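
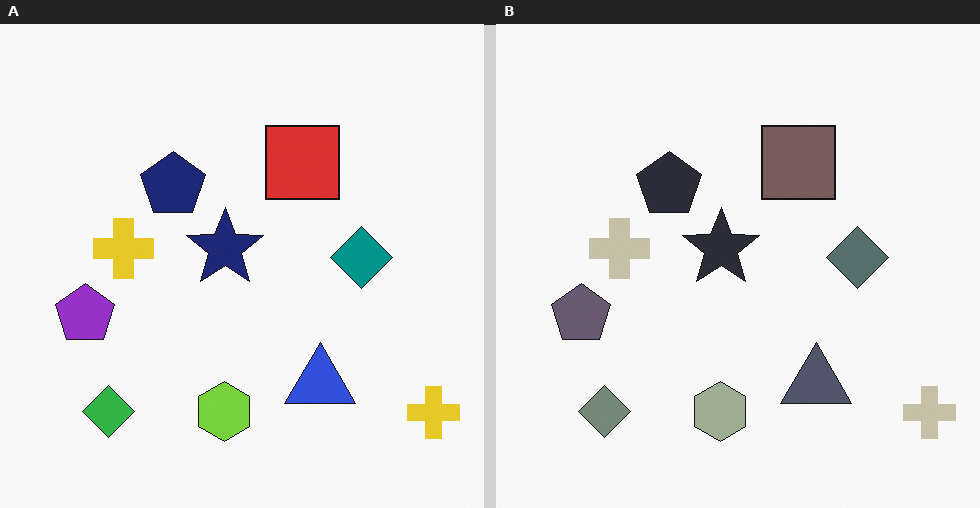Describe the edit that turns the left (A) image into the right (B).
Made much more muted (saturation change).

All colors are more muted and greyish — a global saturation change.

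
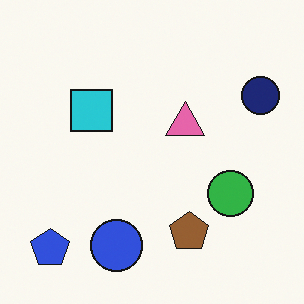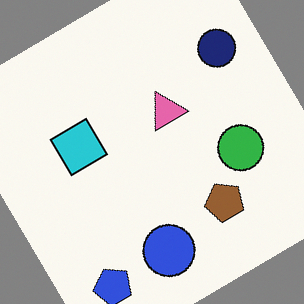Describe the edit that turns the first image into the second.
Rotated counter-clockwise by a large amount — several tens of degrees.

Every shape is tilted by the same angle and the image corners show triangular fill wedges — a whole-image rotation by a non-right angle.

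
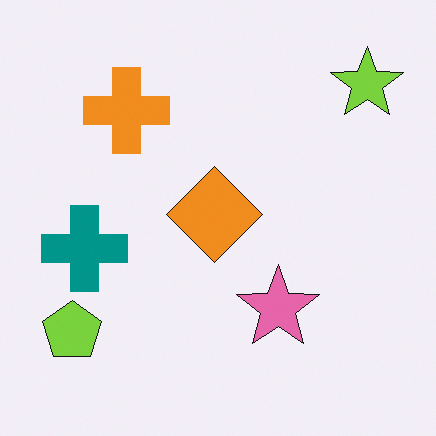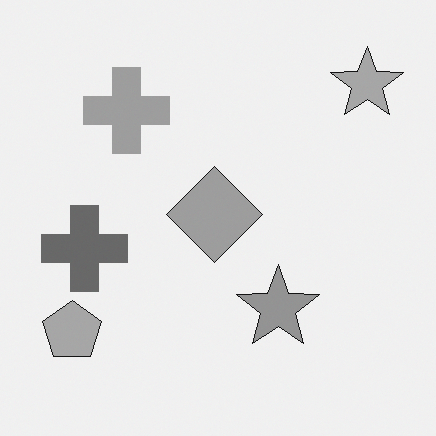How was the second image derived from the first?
The transformation is: converted to grayscale.

All color is removed — every shape is now a shade of grey.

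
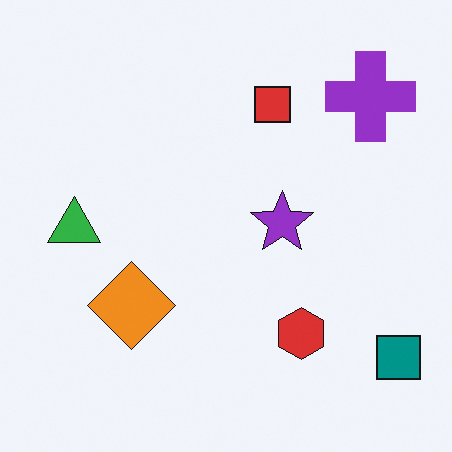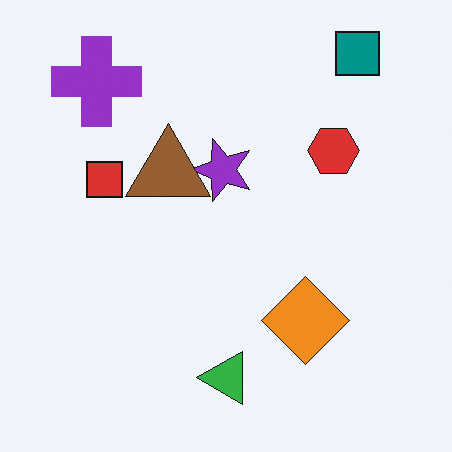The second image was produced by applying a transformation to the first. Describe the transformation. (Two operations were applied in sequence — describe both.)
The image was rotated 90° counter-clockwise, then overlaid with an additional brown triangle.

The teal square sits in the bottom-right of the first image and the top-right of the second — consistent with a whole-image 90° counter-clockwise rotation. A brown triangle appears in the second image that is absent from the first.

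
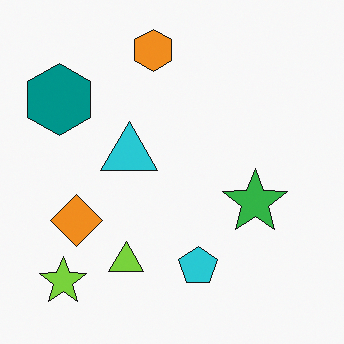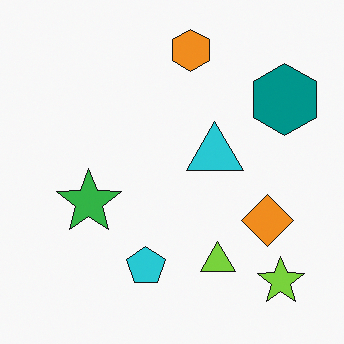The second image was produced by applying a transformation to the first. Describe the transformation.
The transformation is: flipped horizontally (left ↔ right).

The teal hexagon is in the top-left of the first image and the top-right of the second — shapes on opposite sides of the vertical midline have swapped in a mirror flip.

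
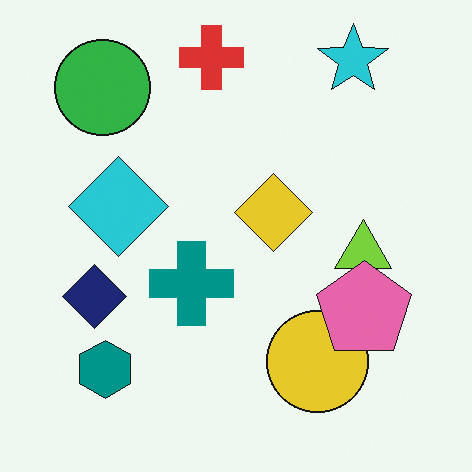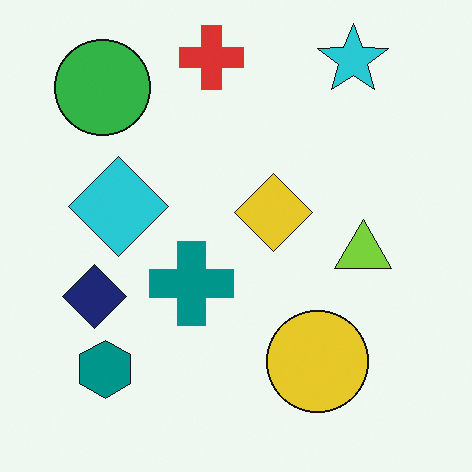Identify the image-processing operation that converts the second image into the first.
The image was overlaid with an additional pink pentagon.

A pink pentagon appears in the first image that is absent from the second.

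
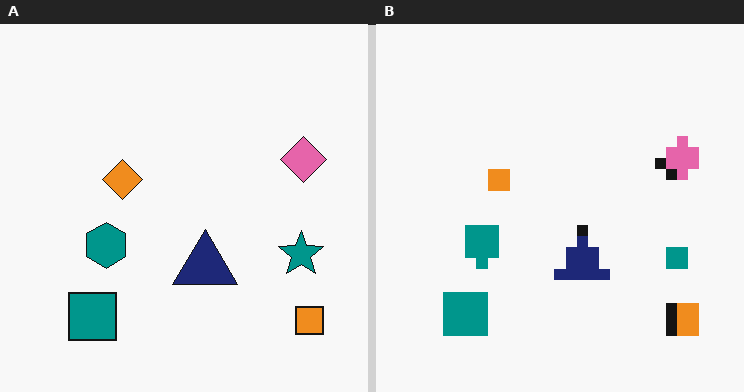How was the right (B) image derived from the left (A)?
This is the original image heavily pixelated into large blocks.

Shapes are reduced to large square blocks; fine edges and outlines are lost — a downscale-then-upscale (mosaic) effect.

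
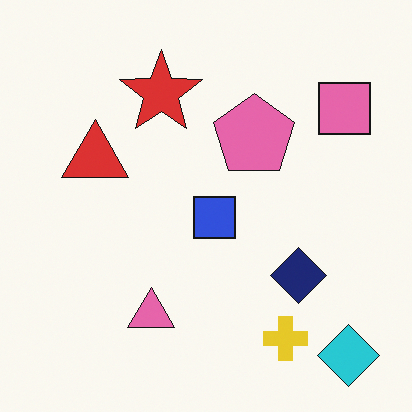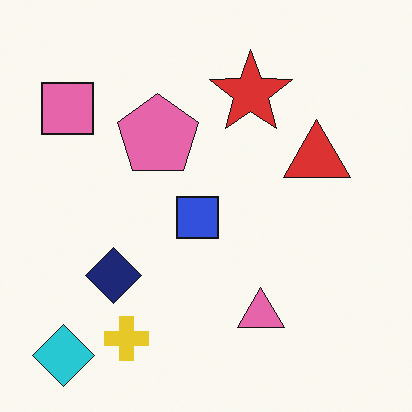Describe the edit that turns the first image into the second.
The image was flipped horizontally (left ↔ right).

The cyan diamond is in the bottom-right of the first image and the bottom-left of the second — shapes on opposite sides of the vertical midline have swapped in a mirror flip.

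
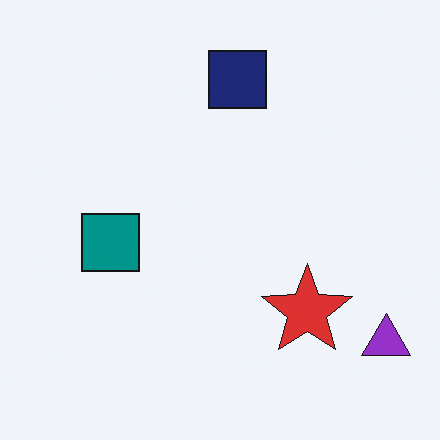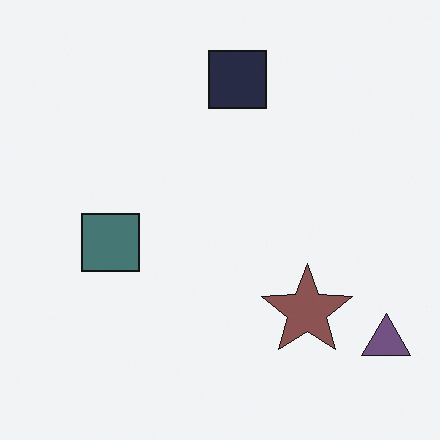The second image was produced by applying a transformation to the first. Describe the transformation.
It was made much more muted (saturation change).

All colors are more muted and greyish — a global saturation change.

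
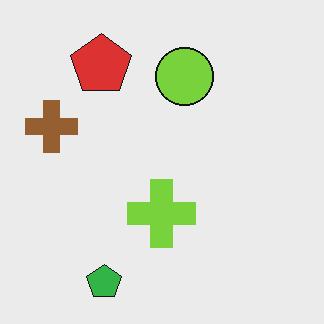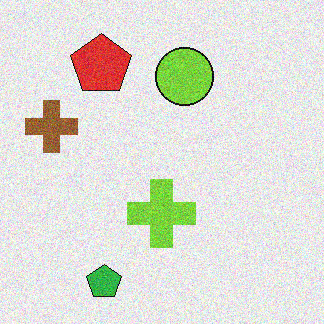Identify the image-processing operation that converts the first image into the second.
The transformation is: degraded with moderate additive noise.

Random speckle covers the whole image, including the flat background.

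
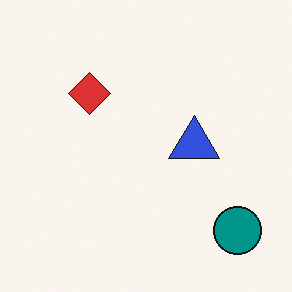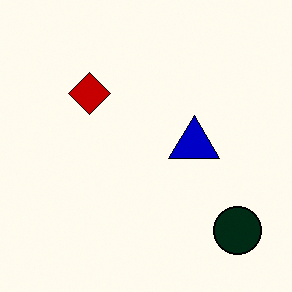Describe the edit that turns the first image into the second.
Given much higher contrast.

Tones are pushed away from mid-grey across the whole image — a global contrast change.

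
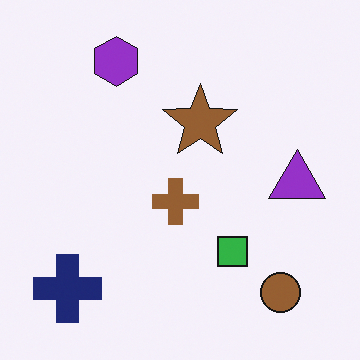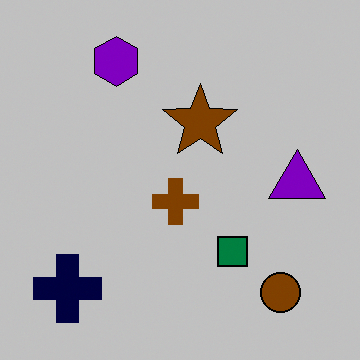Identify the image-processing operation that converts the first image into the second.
The transformation is: aggressively posterized.

Each flat color has snapped to a coarser quantized level — most visibly, the near-white background has dropped to a flat grey.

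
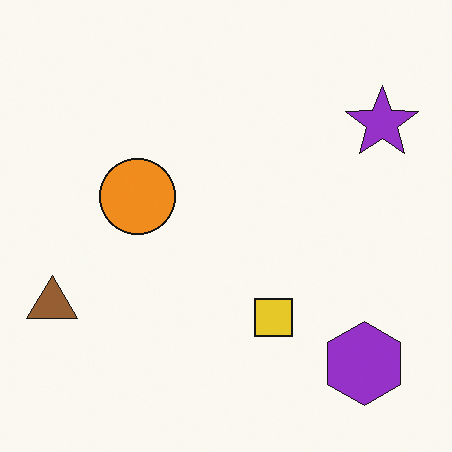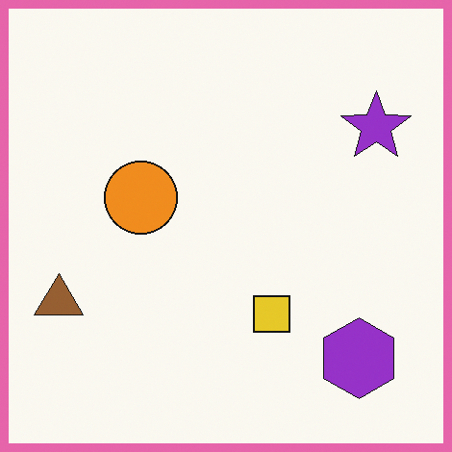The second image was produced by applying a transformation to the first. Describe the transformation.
The image was framed with a pink border.

A solid pink frame runs around the edge of the second image, with the content slightly shrunk inside it.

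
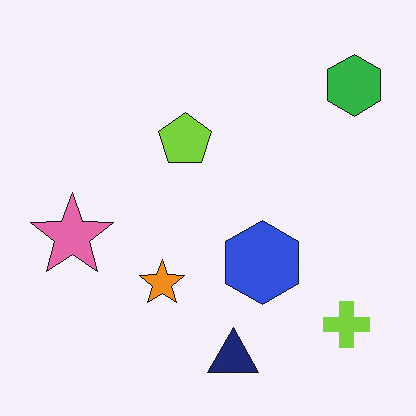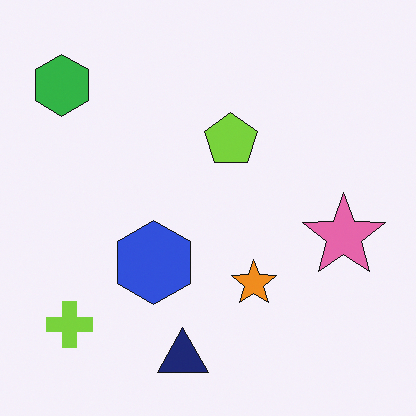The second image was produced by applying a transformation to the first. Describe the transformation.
It was flipped horizontally (left ↔ right).

The green hexagon is in the top-right of the first image and the top-left of the second — shapes on opposite sides of the vertical midline have swapped in a mirror flip.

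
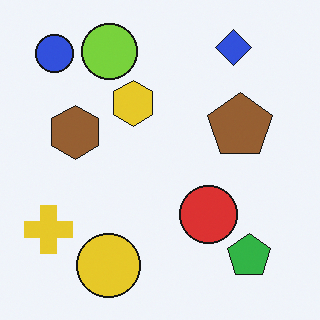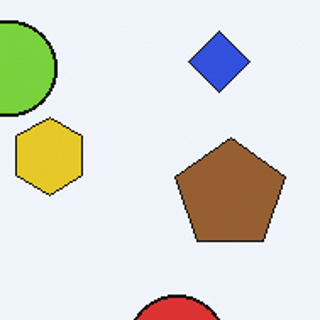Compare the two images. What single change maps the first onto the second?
This is the original image cropped to a noticeably smaller region and rescaled.

The visible shapes are larger and the field of view is narrower; shapes near the original edges may be partly or wholly outside the frame — a crop-and-rescale.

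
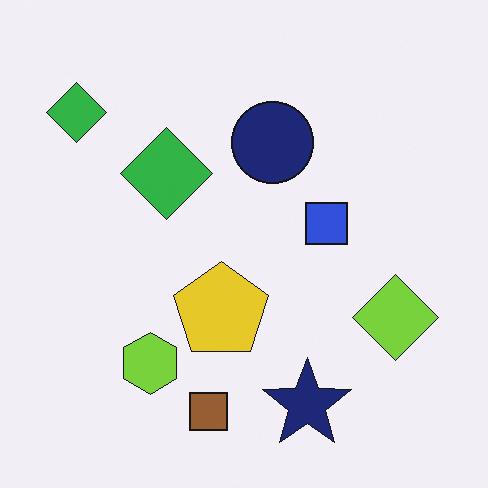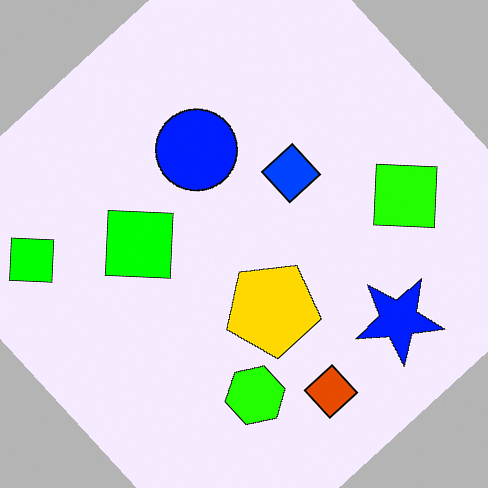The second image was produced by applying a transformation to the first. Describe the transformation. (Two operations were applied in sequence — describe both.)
The transformation is: heavily oversaturated, then rotated counter-clockwise by a large amount — several tens of degrees.

All colors are more vivid — a global saturation change. Every shape is tilted by the same angle and the image corners show triangular fill wedges — a whole-image rotation by a non-right angle.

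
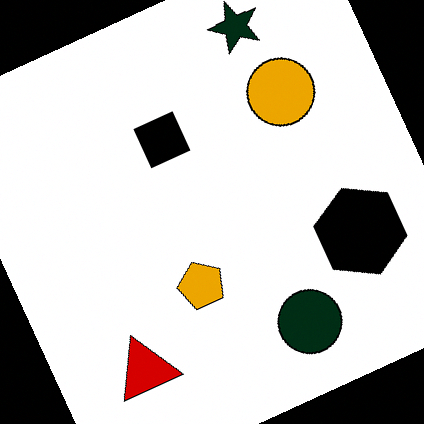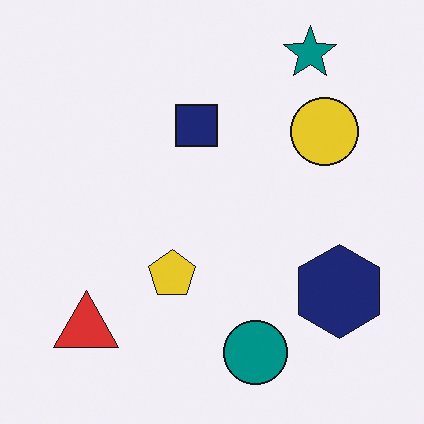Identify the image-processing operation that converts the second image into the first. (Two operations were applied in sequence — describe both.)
It was boosted in contrast, then rotated counter-clockwise by a clearly visible amount.

Tones are pushed away from mid-grey across the whole image — a global contrast change. Every shape is tilted by the same angle and the image corners show triangular fill wedges — a whole-image rotation by a non-right angle.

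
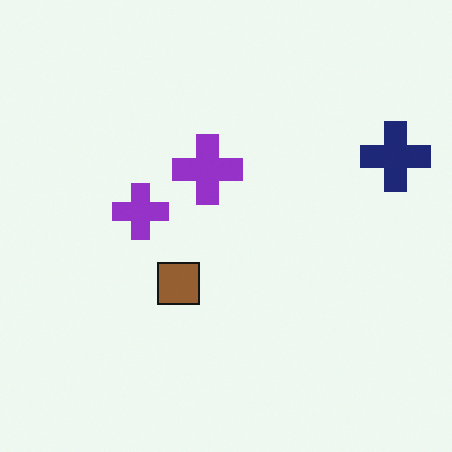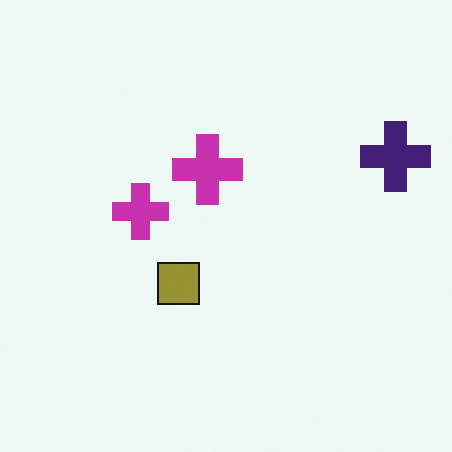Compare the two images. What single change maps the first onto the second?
The transformation is: hue-shifted slightly.

Every shape's color has rotated by the same amount around the hue wheel — a uniform hue shift.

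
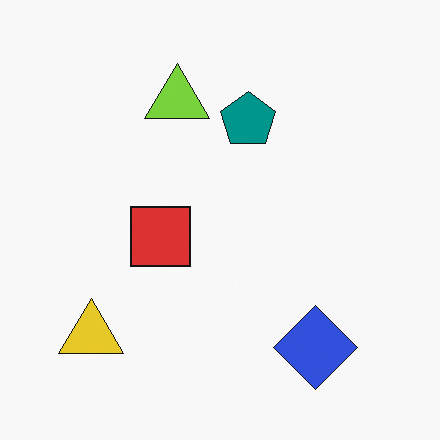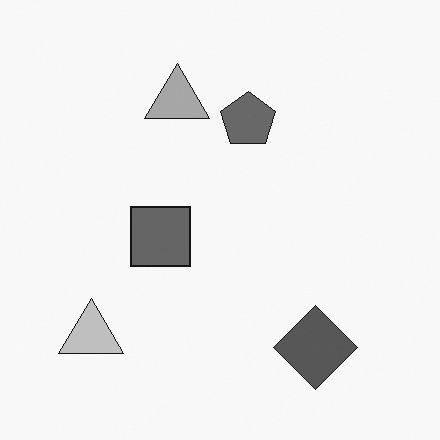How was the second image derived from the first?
This is the original image converted to grayscale.

All color is removed — every shape is now a shade of grey.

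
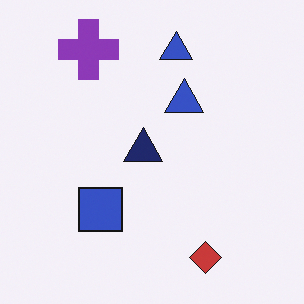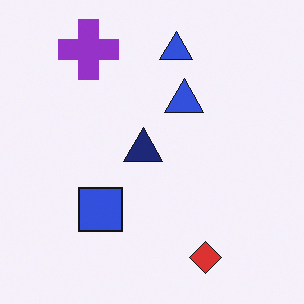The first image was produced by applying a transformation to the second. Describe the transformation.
This is the original image slightly desaturated.

All colors are more muted and greyish — a global saturation change.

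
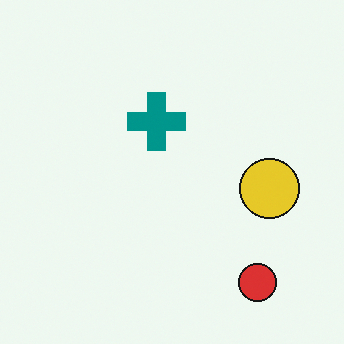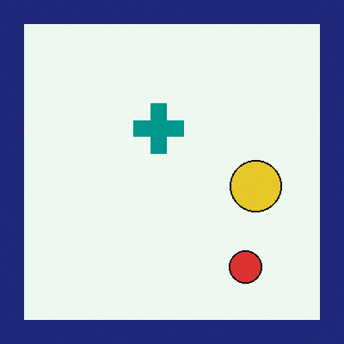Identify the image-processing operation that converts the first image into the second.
The transformation is: framed with a navy border.

A solid navy frame runs around the edge of the second image, with the content slightly shrunk inside it.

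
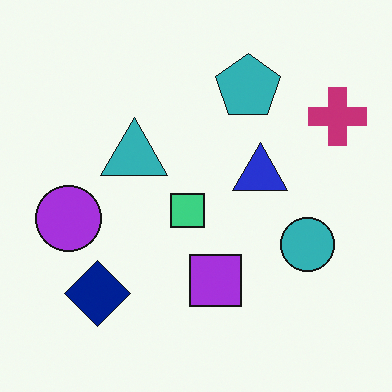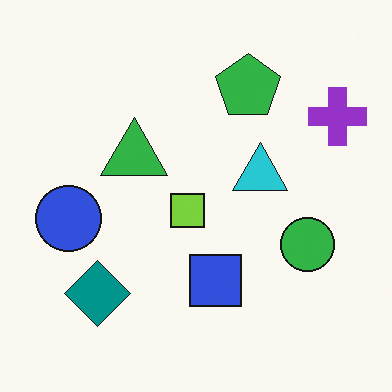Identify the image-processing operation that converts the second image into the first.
It was hue-shifted slightly.

Every shape's color has rotated by the same amount around the hue wheel — a uniform hue shift.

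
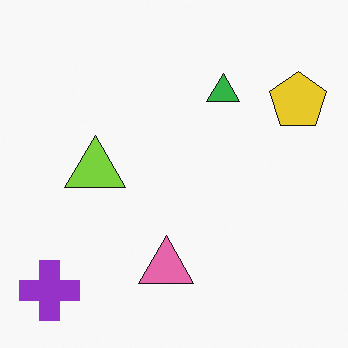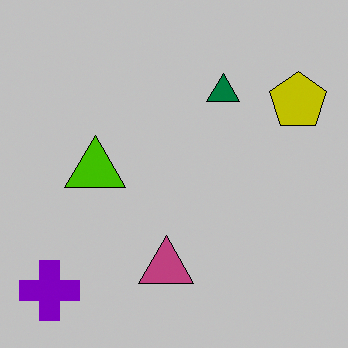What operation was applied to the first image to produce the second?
It was aggressively posterized.

Each flat color has snapped to a coarser quantized level — most visibly, the near-white background has dropped to a flat grey.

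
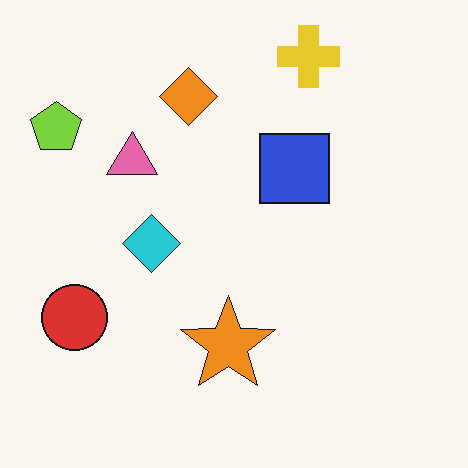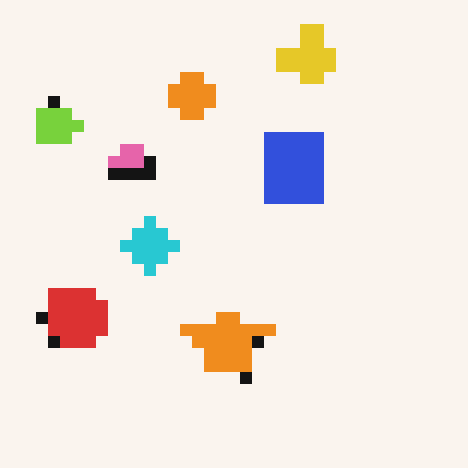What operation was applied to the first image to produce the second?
The image was coarsely pixelated.

Shapes are reduced to large square blocks; fine edges and outlines are lost — a downscale-then-upscale (mosaic) effect.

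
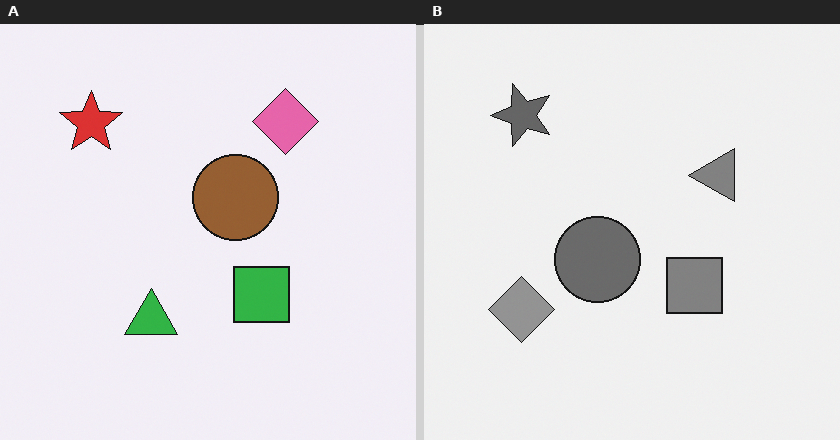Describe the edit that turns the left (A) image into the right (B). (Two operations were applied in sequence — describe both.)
The transformation is: transposed (reflected across the top-left ↔ bottom-right diagonal), then converted to grayscale.

Shapes have swapped their row and column positions — what was in the top-right is now in the bottom-left — a diagonal reflection. All color is removed — every shape is now a shade of grey.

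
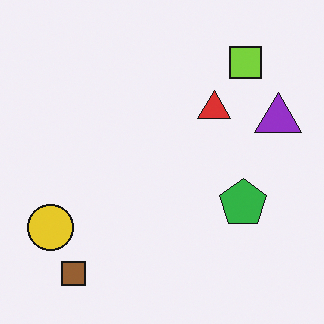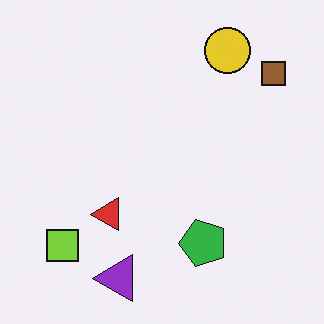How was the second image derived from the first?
This is the original image transposed (reflected across the top-left ↔ bottom-right diagonal).

Shapes have swapped their row and column positions — what was in the top-right is now in the bottom-left — a diagonal reflection.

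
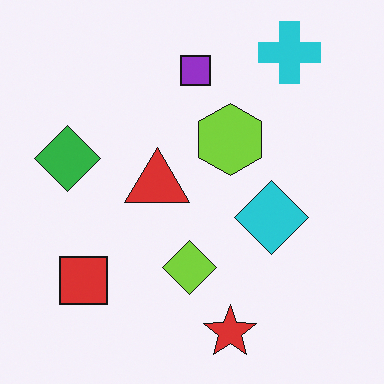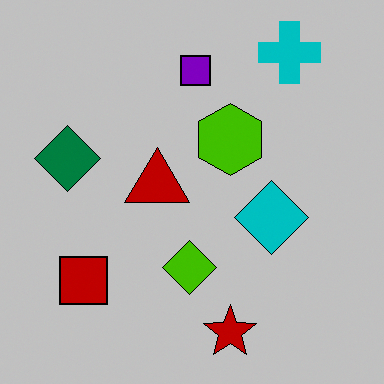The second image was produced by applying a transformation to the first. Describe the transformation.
The second image is the first heavily posterized to just a handful of flat colors.

Each flat color has snapped to a coarser quantized level — most visibly, the near-white background has dropped to a flat grey.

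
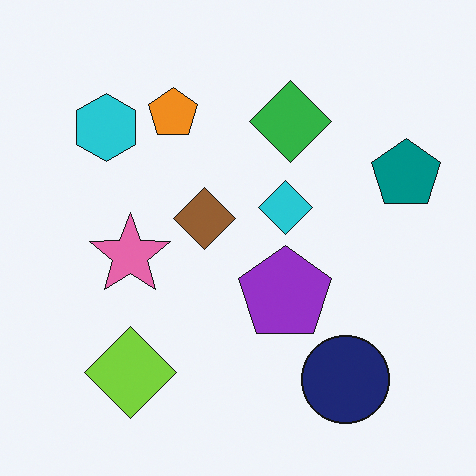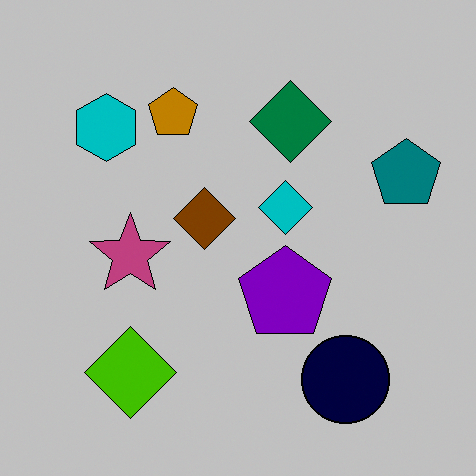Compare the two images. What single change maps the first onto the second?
It was heavily posterized to just a handful of flat colors.

Each flat color has snapped to a coarser quantized level — most visibly, the near-white background has dropped to a flat grey.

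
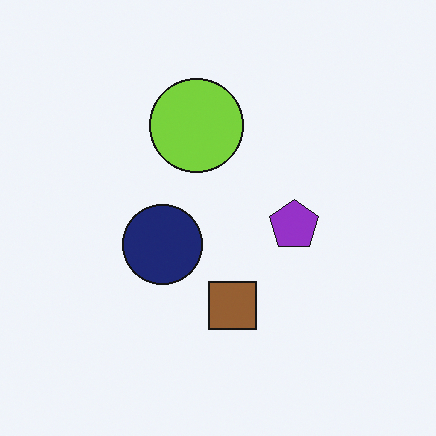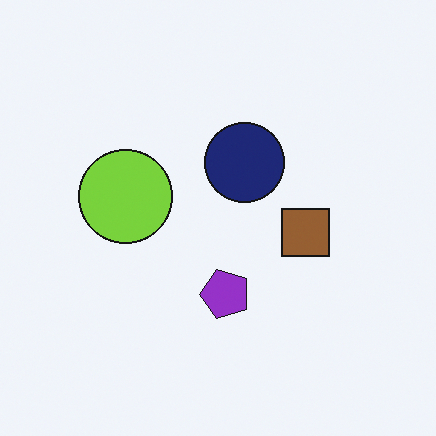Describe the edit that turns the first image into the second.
It was transposed (reflected across the top-left ↔ bottom-right diagonal).

Shapes have swapped their row and column positions — what was in the top-right is now in the bottom-left — a diagonal reflection.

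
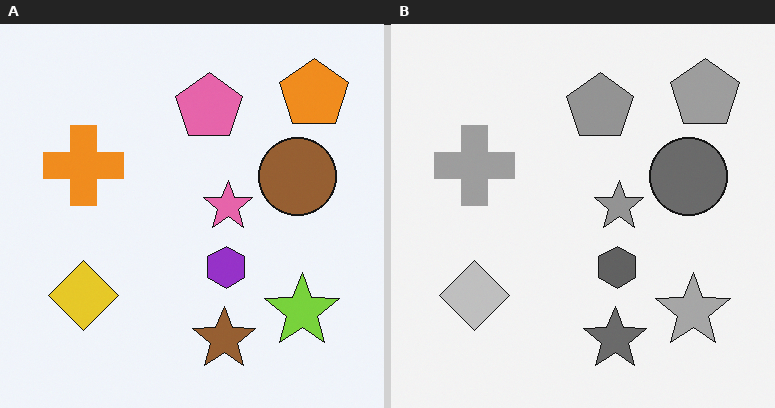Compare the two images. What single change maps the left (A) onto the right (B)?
This is the original image converted to grayscale.

All color is removed — every shape is now a shade of grey.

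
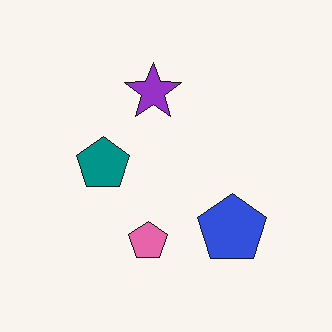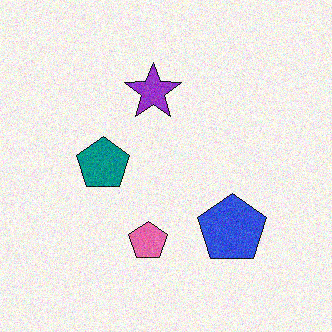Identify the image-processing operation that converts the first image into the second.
The transformation is: degraded with visible gaussian noise.

Random speckle covers the whole image, including the flat background.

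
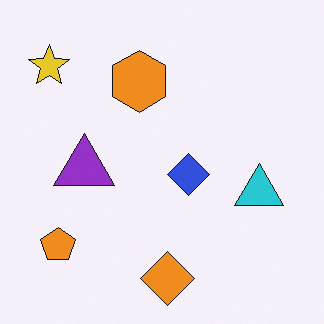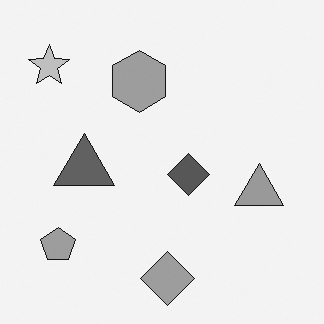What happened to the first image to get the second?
This is the original image converted to grayscale.

All color is removed — every shape is now a shade of grey.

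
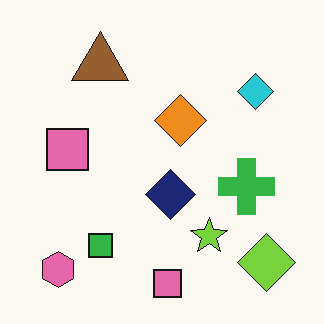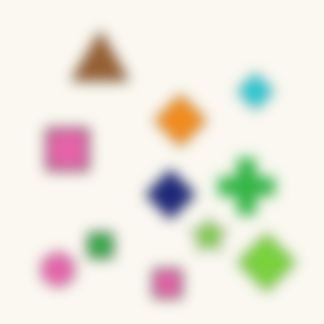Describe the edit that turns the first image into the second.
It was strongly gaussian-blurred.

Shape edges and outlines are uniformly softened across the whole image.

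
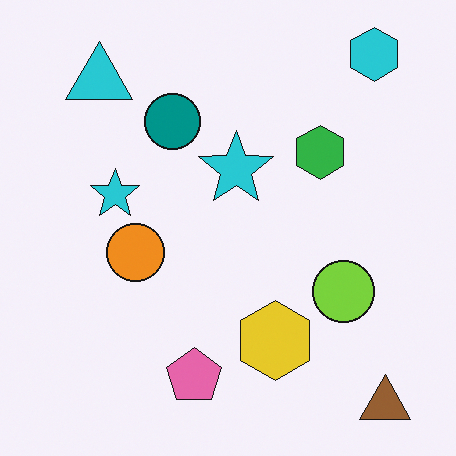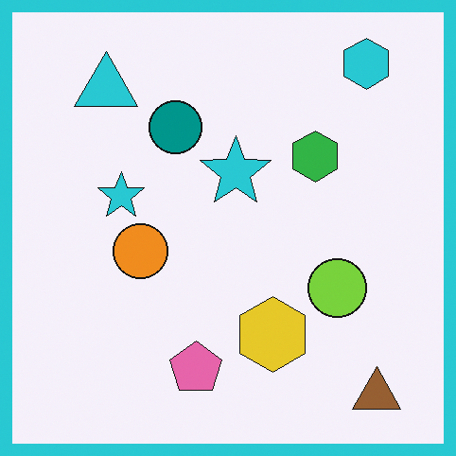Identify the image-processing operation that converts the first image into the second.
This is the original image framed with a cyan border.

A solid cyan frame runs around the edge of the second image, with the content slightly shrunk inside it.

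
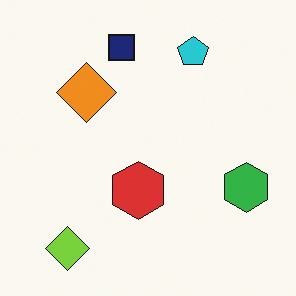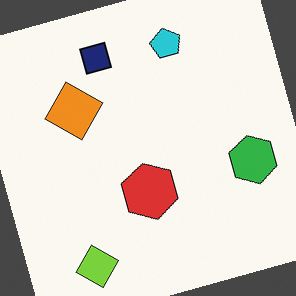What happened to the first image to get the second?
It was rotated counter-clockwise by a clearly visible amount.

Every shape is tilted by the same angle and the image corners show triangular fill wedges — a whole-image rotation by a non-right angle.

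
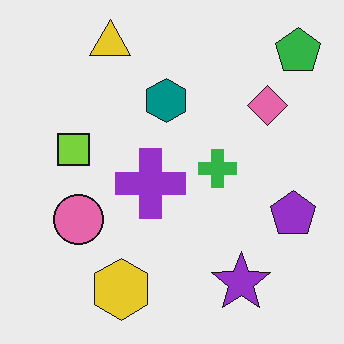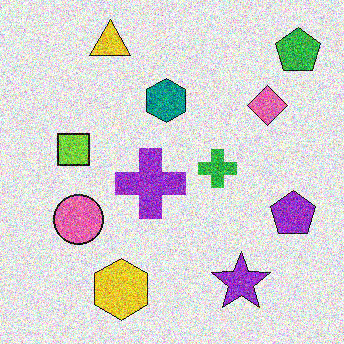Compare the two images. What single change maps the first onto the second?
It was degraded with heavy additive noise.

Random speckle covers the whole image, including the flat background.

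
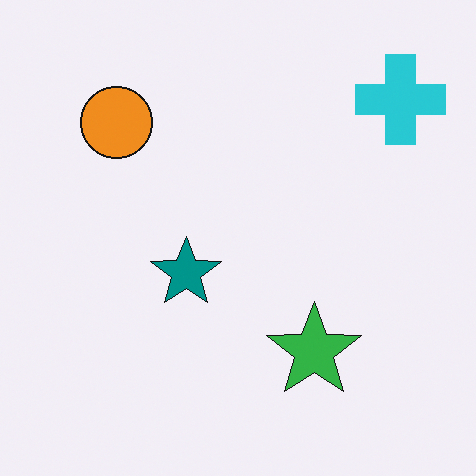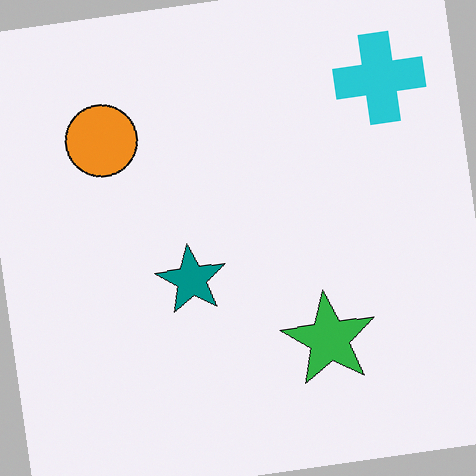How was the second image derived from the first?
The image was rotated counter-clockwise by a slight angle.

Every shape is tilted by the same angle and the image corners show triangular fill wedges — a whole-image rotation by a non-right angle.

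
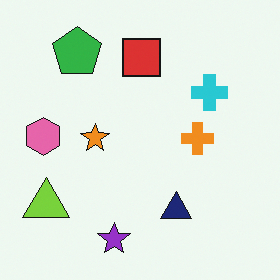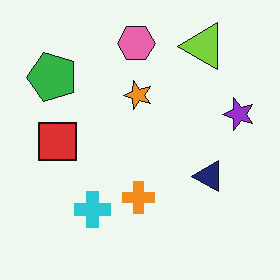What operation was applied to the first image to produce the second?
The second image is the first transposed (reflected across the top-left ↔ bottom-right diagonal).

Shapes have swapped their row and column positions — what was in the top-right is now in the bottom-left — a diagonal reflection.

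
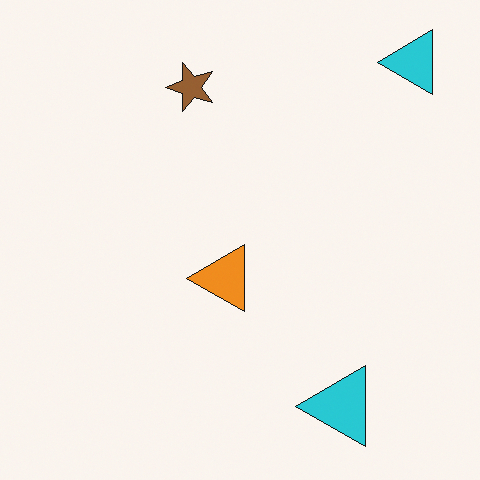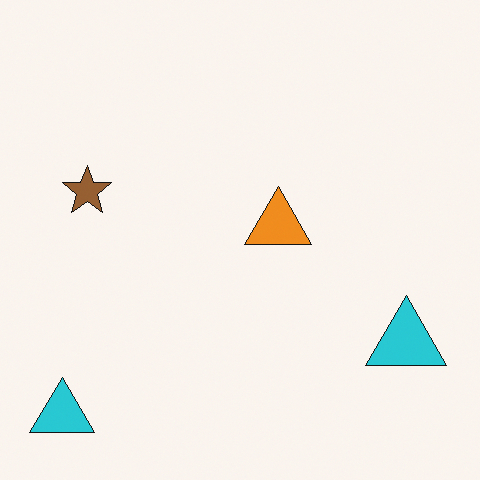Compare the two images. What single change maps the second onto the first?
The first image is the second transposed (reflected across the top-left ↔ bottom-right diagonal).

Shapes have swapped their row and column positions — what was in the top-right is now in the bottom-left — a diagonal reflection.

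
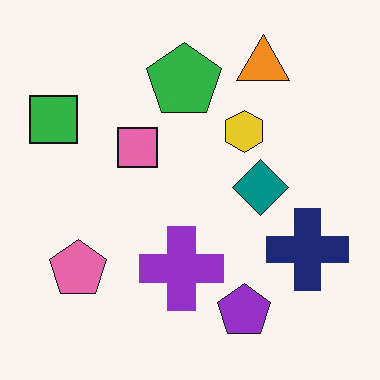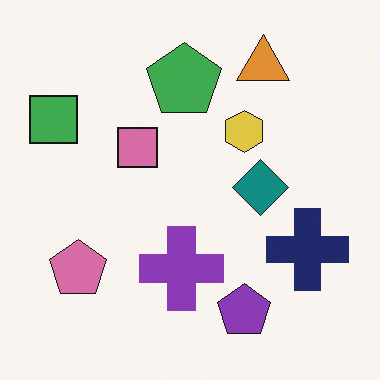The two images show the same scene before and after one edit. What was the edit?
The transformation is: slightly desaturated.

All colors are more muted and greyish — a global saturation change.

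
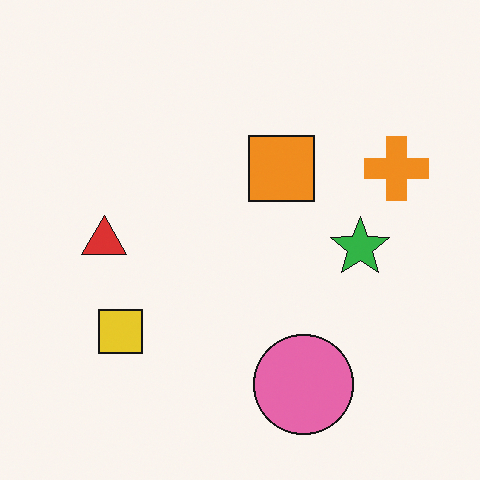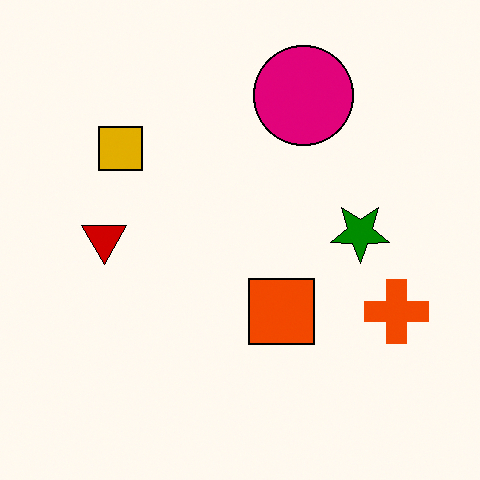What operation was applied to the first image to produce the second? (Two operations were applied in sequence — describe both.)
It was flipped vertically (top ↔ bottom), then given much higher contrast.

The pink circle is in the bottom of the first image and the top of the second — shapes on opposite sides of the horizontal midline have swapped in a mirror flip. Tones are pushed away from mid-grey across the whole image — a global contrast change.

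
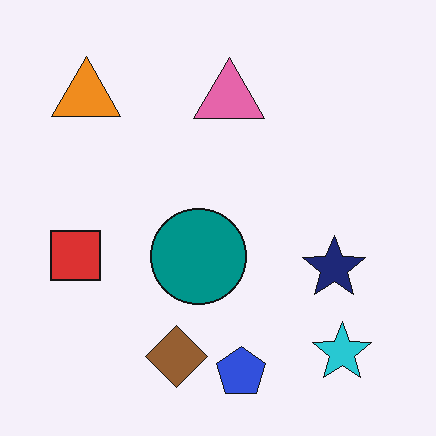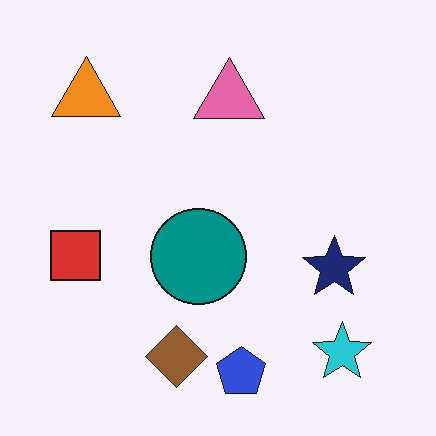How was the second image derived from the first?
JPEG-compressed with visible artifacts.

Blocky 8×8 compression artifacts appear around shape edges and the flat background shows ringing — characteristic JPEG degradation.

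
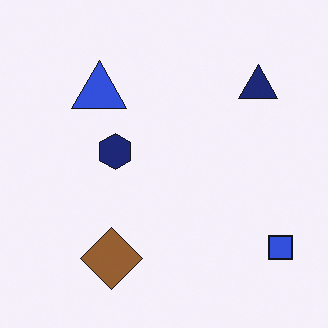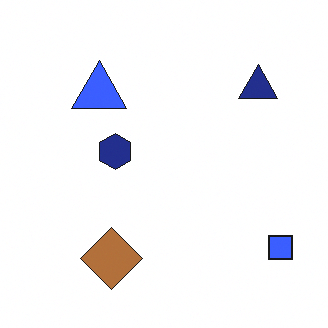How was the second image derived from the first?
The image was brightened a little.

Every pixel — background and shapes alike — is uniformly brightened.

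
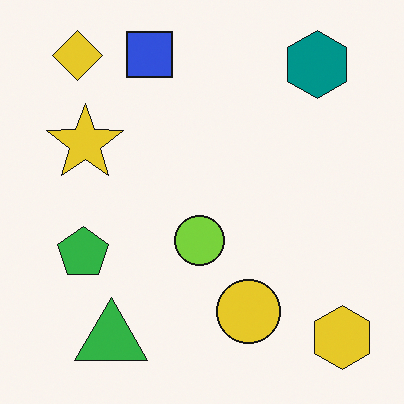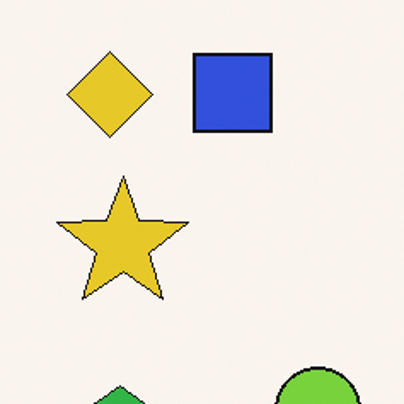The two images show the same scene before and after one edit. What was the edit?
The image was cropped tightly and scaled back up.

The visible shapes are larger and the field of view is narrower; shapes near the original edges may be partly or wholly outside the frame — a crop-and-rescale.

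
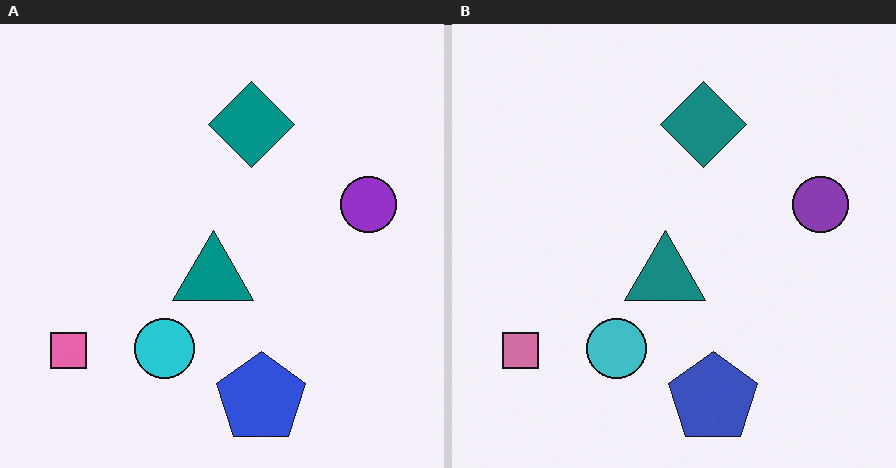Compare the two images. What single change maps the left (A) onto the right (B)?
This is the original image slightly desaturated.

All colors are more muted and greyish — a global saturation change.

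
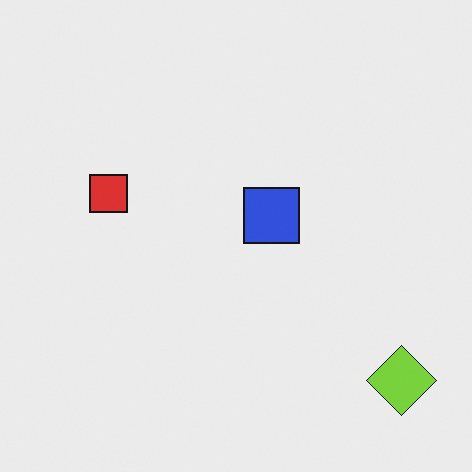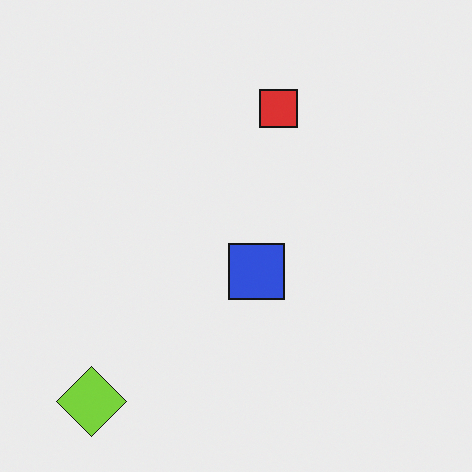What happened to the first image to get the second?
The second image is the first rotated 90° clockwise.

The lime diamond sits in the bottom-right of the first image and the bottom-left of the second — consistent with a whole-image 90° clockwise rotation.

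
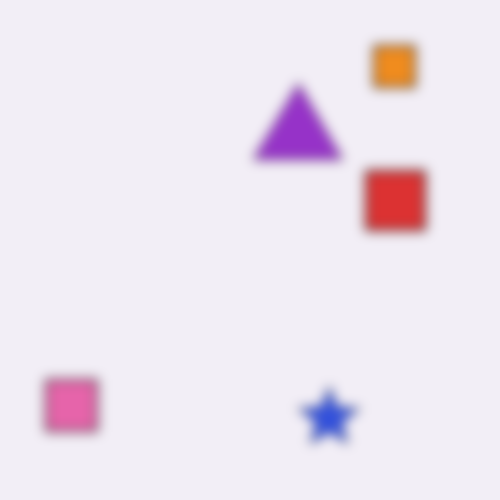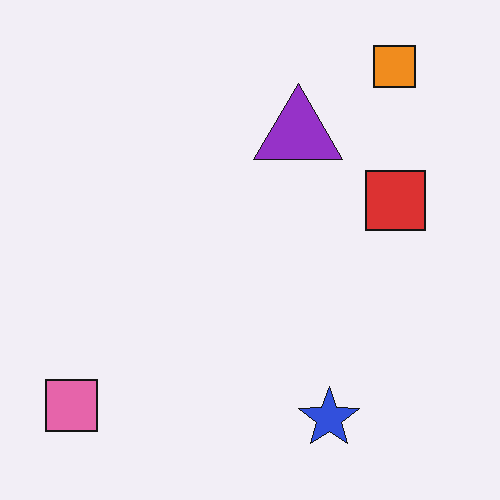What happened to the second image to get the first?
It was heavily blurred.

Shape edges and outlines are uniformly softened across the whole image.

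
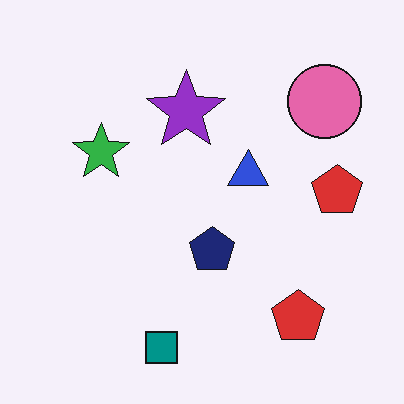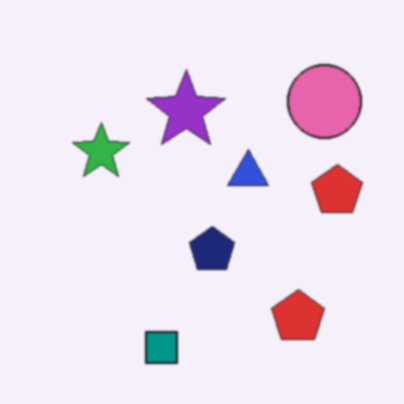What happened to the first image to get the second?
This is the original image given a subtle gaussian blur.

Shape edges and outlines are uniformly softened across the whole image.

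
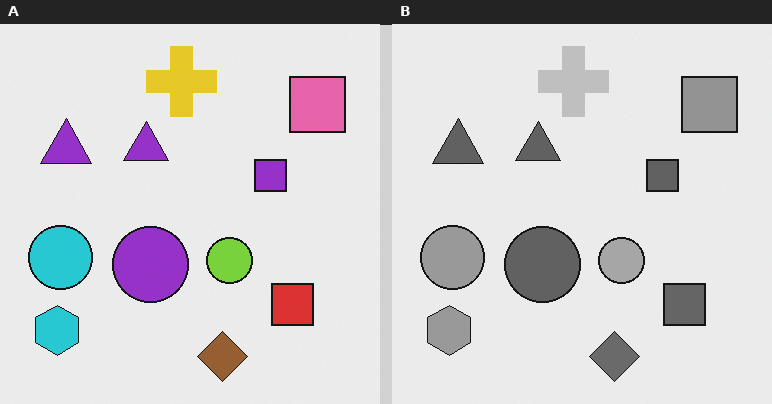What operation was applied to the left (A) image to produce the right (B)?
Converted to grayscale.

All color is removed — every shape is now a shade of grey.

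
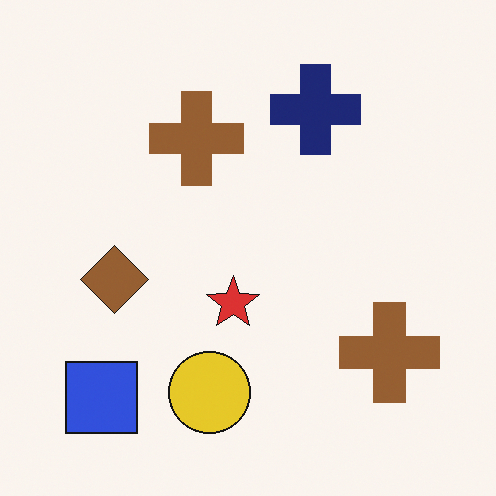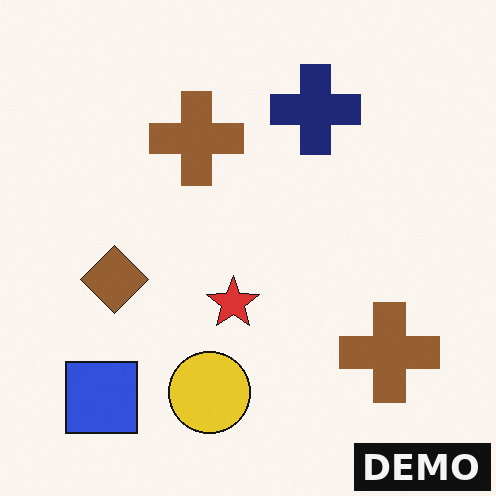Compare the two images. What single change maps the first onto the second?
The second image is the first watermarked with the text "DEMO" in the lower-right corner.

A dark label reading "DEMO" appears in the lower-right corner.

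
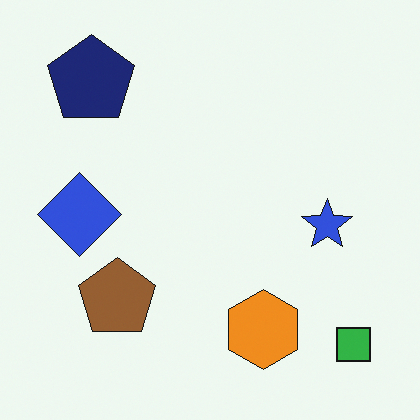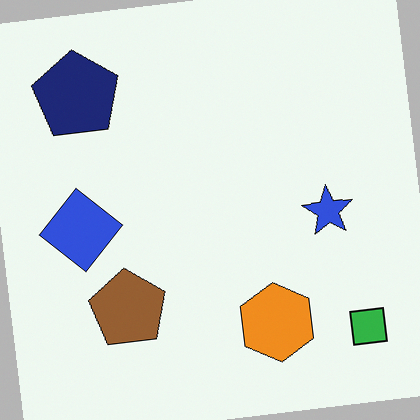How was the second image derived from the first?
This is the original image rotated counter-clockwise by a few degrees.

Every shape is tilted by the same angle and the image corners show triangular fill wedges — a whole-image rotation by a non-right angle.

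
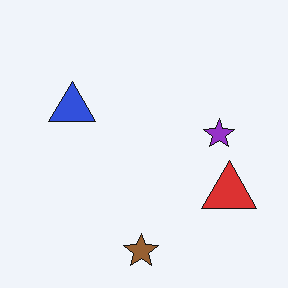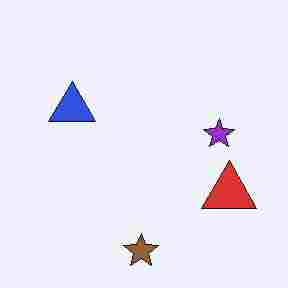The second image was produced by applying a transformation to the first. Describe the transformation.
The transformation is: heavily JPEG-compressed with obvious blocking artifacts.

Blocky 8×8 compression artifacts appear around shape edges and the flat background shows ringing — characteristic JPEG degradation.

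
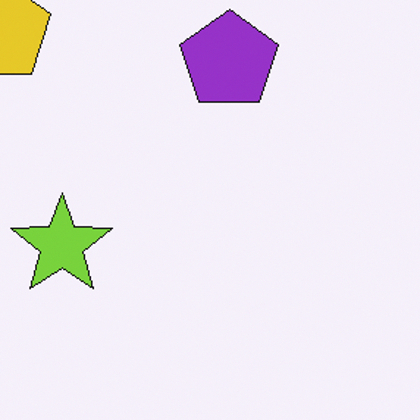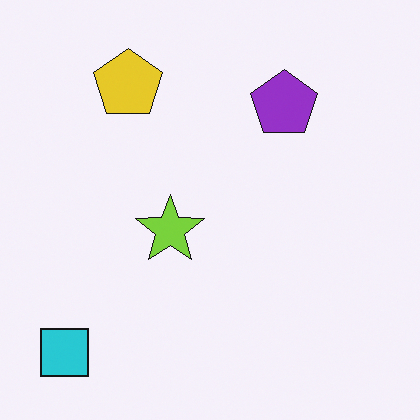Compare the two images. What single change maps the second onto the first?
The transformation is: cropped to a modestly smaller region and rescaled.

The visible shapes are larger and the field of view is narrower; shapes near the original edges may be partly or wholly outside the frame — a crop-and-rescale.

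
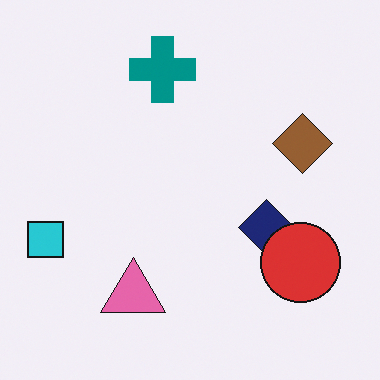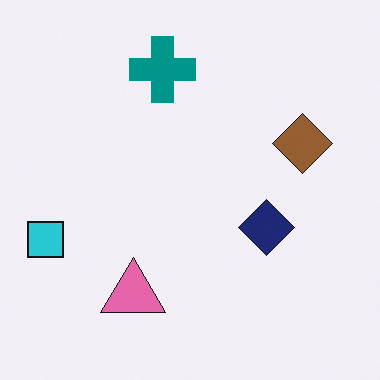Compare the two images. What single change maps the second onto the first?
The first image is the second overlaid with an additional red circle.

A red circle appears in the first image that is absent from the second.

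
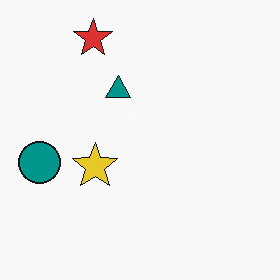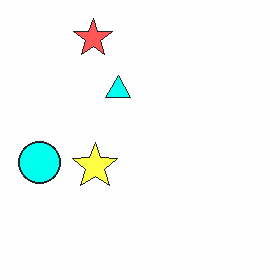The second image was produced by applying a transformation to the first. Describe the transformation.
This is the original image substantially brightened.

Every pixel — background and shapes alike — is uniformly brightened.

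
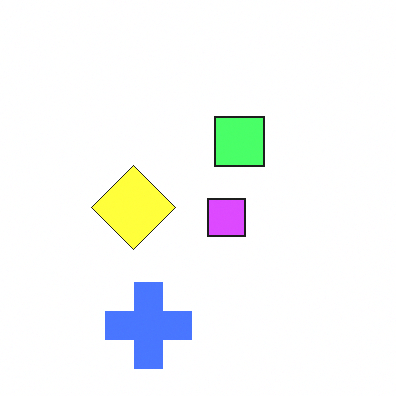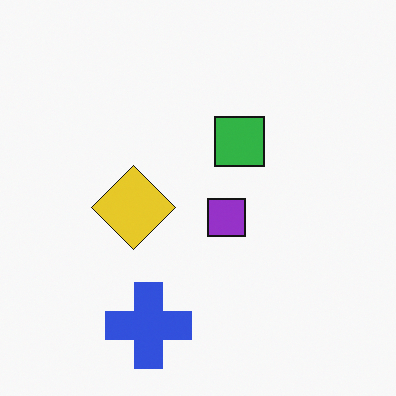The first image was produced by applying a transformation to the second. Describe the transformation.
The first image is the second noticeably brightened.

Every pixel — background and shapes alike — is uniformly brightened.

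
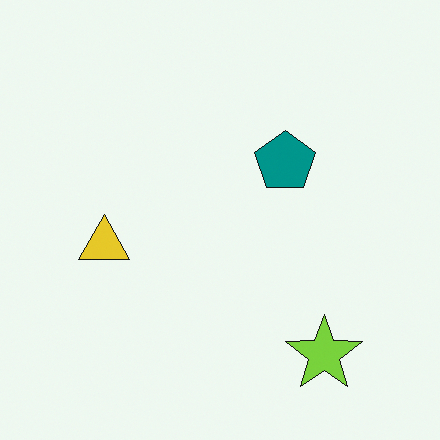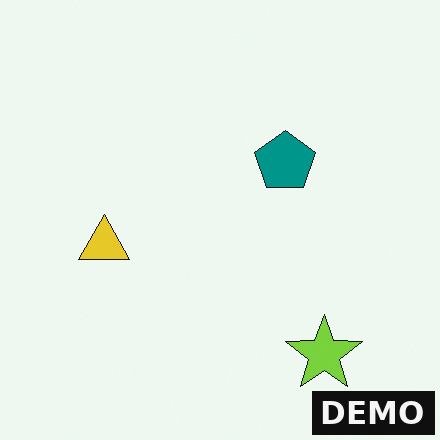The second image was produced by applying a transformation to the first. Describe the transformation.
The image was watermarked with the text "DEMO" in the lower-right corner.

A dark label reading "DEMO" appears in the lower-right corner.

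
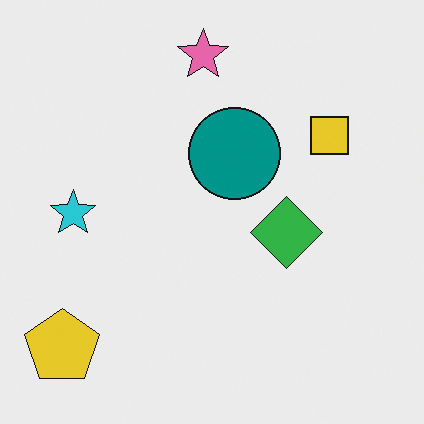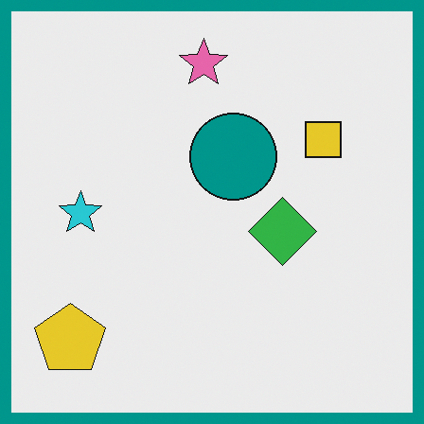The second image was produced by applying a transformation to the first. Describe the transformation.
The second image is the first framed with a teal border.

A solid teal frame runs around the edge of the second image, with the content slightly shrunk inside it.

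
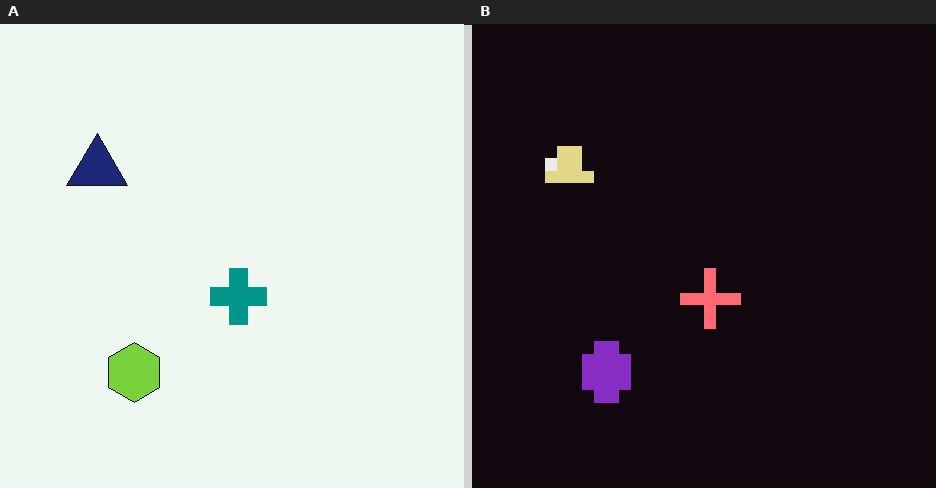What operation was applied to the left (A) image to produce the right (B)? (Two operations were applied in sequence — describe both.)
It was color-inverted (negative), then coarsely pixelated.

The light background has become dark and every shape's color is its complement — a photographic negative. Shapes are reduced to large square blocks; fine edges and outlines are lost — a downscale-then-upscale (mosaic) effect.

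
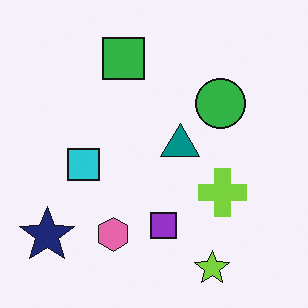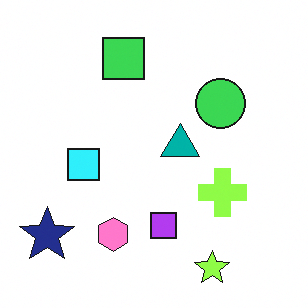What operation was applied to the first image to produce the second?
It was brightened a little.

Every pixel — background and shapes alike — is uniformly brightened.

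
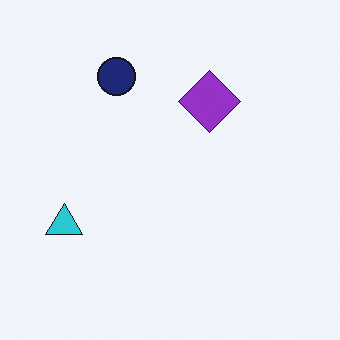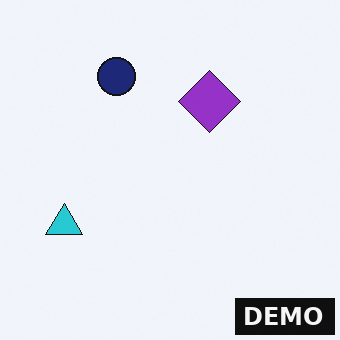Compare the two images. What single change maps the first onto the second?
The transformation is: watermarked with the text "DEMO" in the lower-right corner.

A dark label reading "DEMO" appears in the lower-right corner.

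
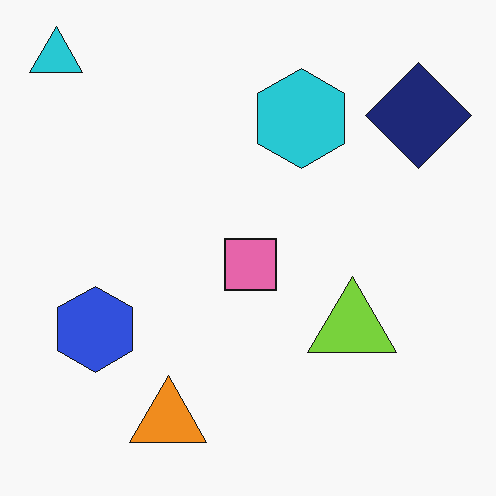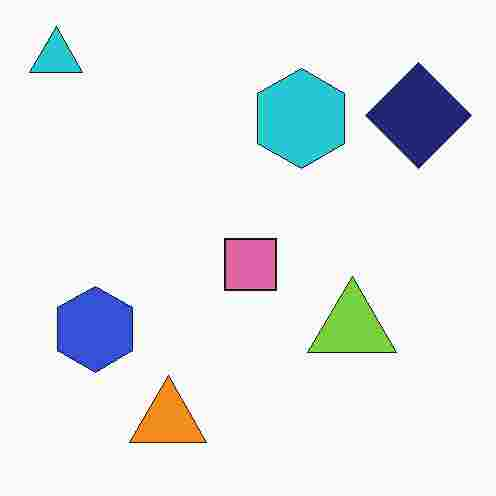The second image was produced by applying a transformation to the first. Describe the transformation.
This is the original image heavily JPEG-compressed with obvious blocking artifacts.

Blocky 8×8 compression artifacts appear around shape edges and the flat background shows ringing — characteristic JPEG degradation.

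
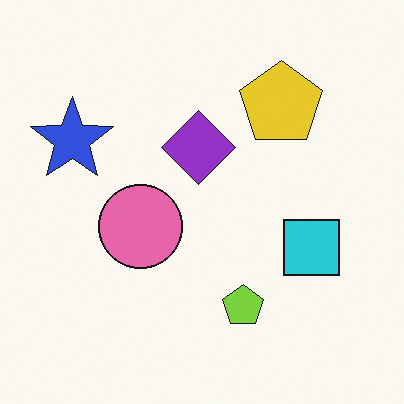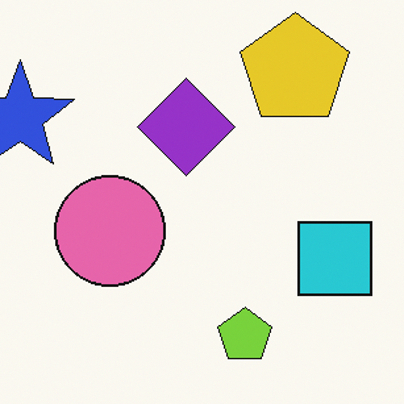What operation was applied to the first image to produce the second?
It was cropped slightly and scaled back up.

The visible shapes are larger and the field of view is narrower; shapes near the original edges may be partly or wholly outside the frame — a crop-and-rescale.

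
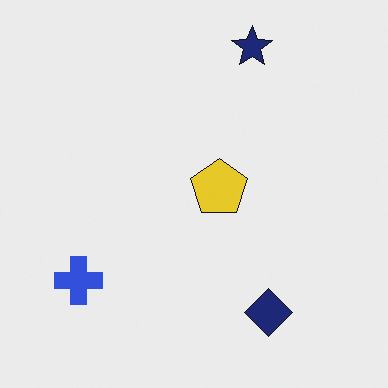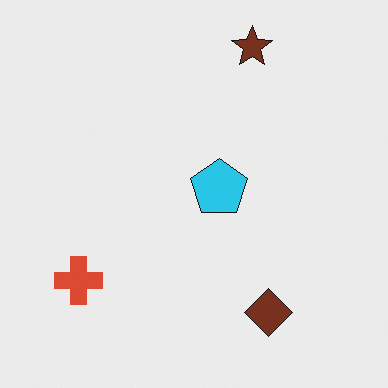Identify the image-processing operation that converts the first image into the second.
Hue-shifted noticeably.

Every shape's color has rotated by the same amount around the hue wheel — a uniform hue shift.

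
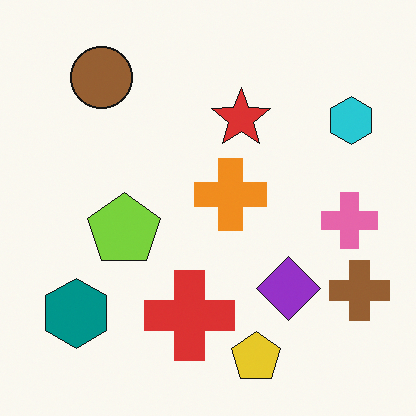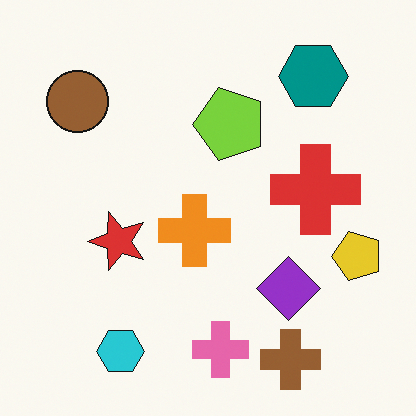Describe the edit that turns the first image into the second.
This is the original image transposed (reflected across the top-left ↔ bottom-right diagonal).

Shapes have swapped their row and column positions — what was in the top-right is now in the bottom-left — a diagonal reflection.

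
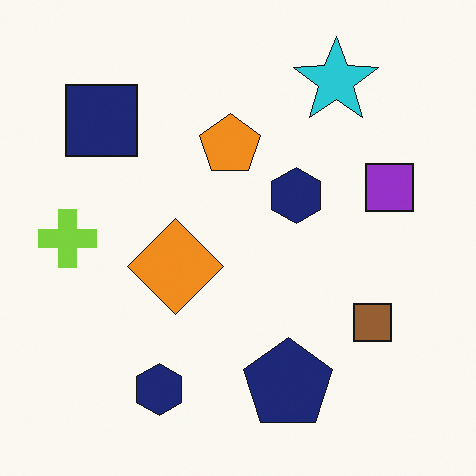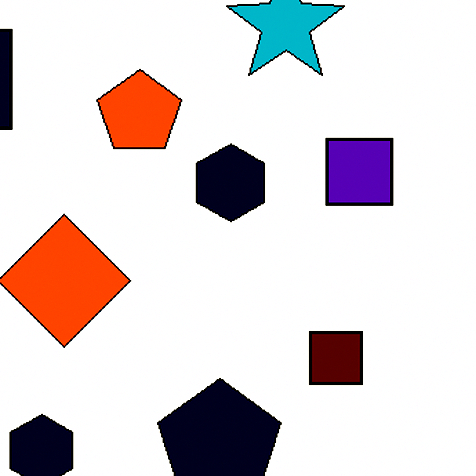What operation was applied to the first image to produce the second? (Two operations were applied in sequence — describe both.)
It was cropped slightly and scaled back up, then boosted in contrast.

The visible shapes are larger and the field of view is narrower; shapes near the original edges may be partly or wholly outside the frame — a crop-and-rescale. Tones are pushed away from mid-grey across the whole image — a global contrast change.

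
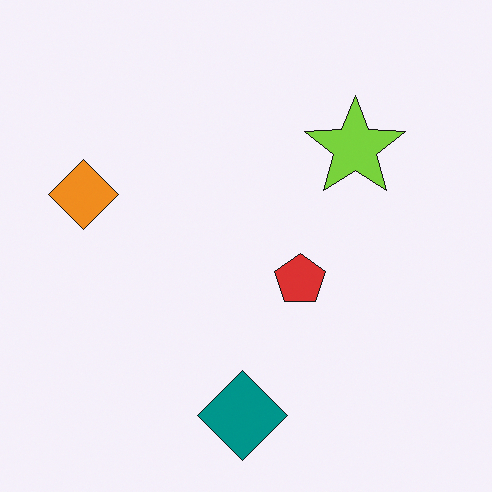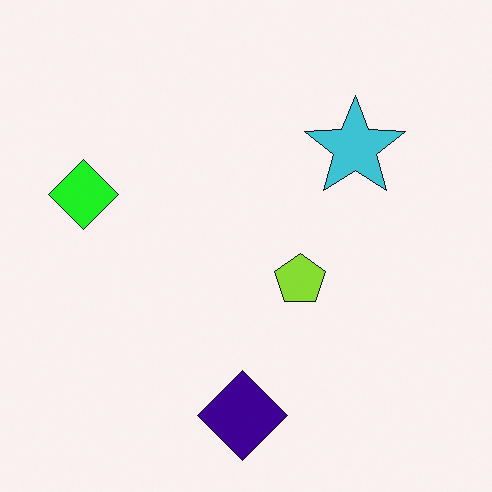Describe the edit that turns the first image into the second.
This is the original image hue-shifted by a moderate amount.

Every shape's color has rotated by the same amount around the hue wheel — a uniform hue shift.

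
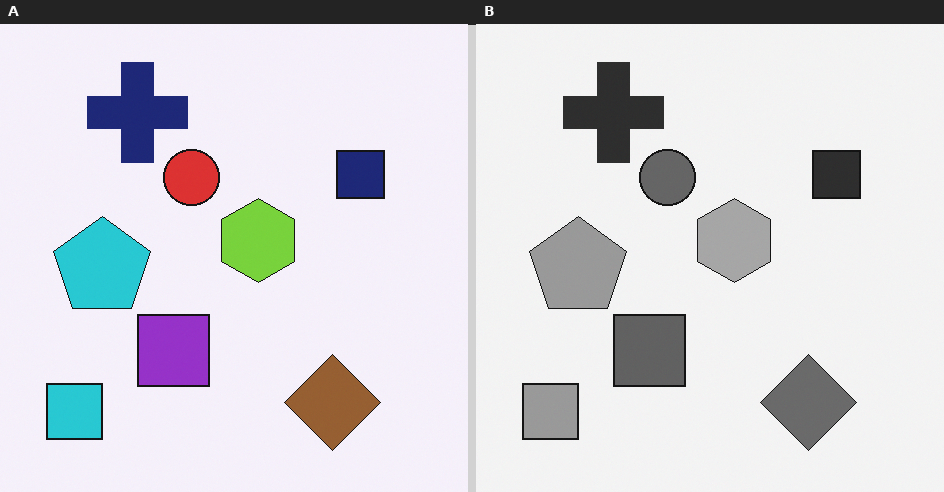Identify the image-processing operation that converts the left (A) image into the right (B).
This is the original image converted to grayscale.

All color is removed — every shape is now a shade of grey.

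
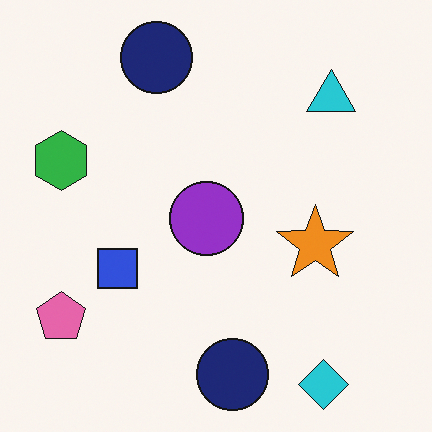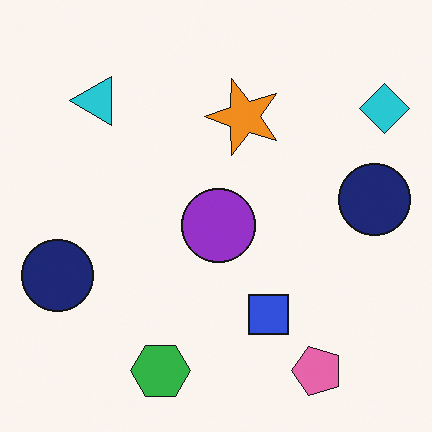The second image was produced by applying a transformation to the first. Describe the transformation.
The second image is the first rotated 90° counter-clockwise.

The cyan diamond sits in the bottom-right of the first image and the top-right of the second — consistent with a whole-image 90° counter-clockwise rotation.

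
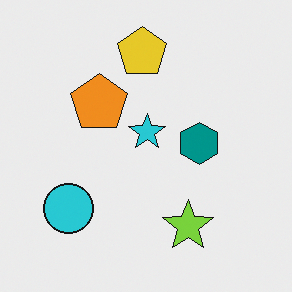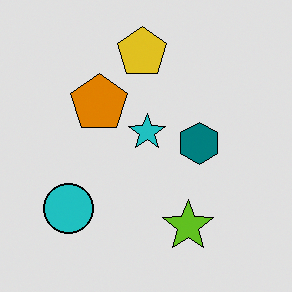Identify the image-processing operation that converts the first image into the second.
The second image is the first moderately posterized.

Each flat color has snapped to a coarser quantized level — most visibly, the near-white background has dropped to a flat grey.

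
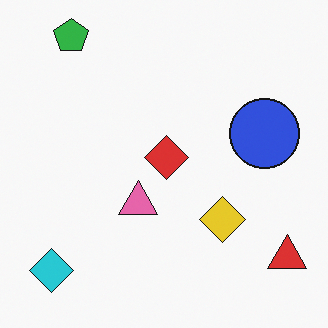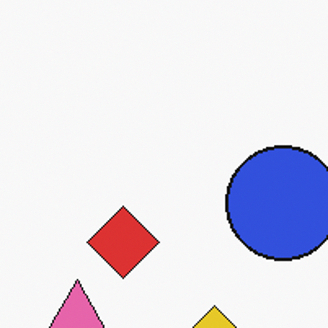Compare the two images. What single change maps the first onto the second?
The transformation is: cropped tightly and scaled back up.

The visible shapes are larger and the field of view is narrower; shapes near the original edges may be partly or wholly outside the frame — a crop-and-rescale.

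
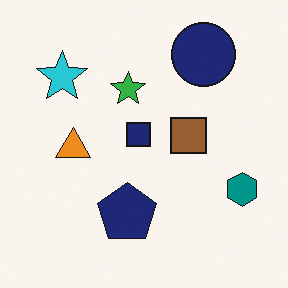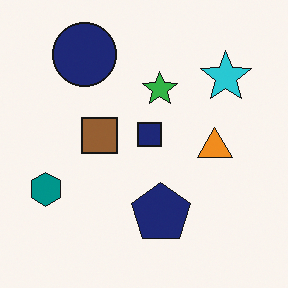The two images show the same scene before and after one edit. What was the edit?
Flipped horizontally (left ↔ right).

The teal hexagon is in the right of the first image and the left of the second — shapes on opposite sides of the vertical midline have swapped in a mirror flip.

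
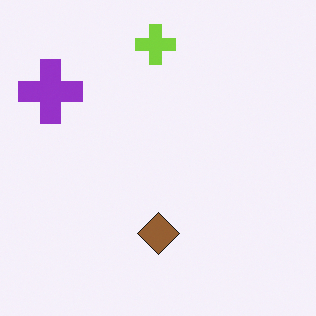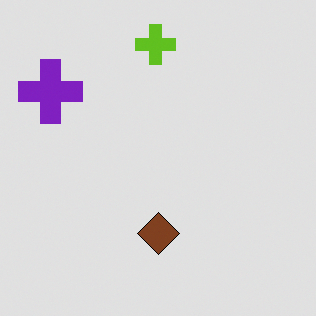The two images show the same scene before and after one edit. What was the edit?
The second image is the first posterized to a reduced palette.

Each flat color has snapped to a coarser quantized level — most visibly, the near-white background has dropped to a flat grey.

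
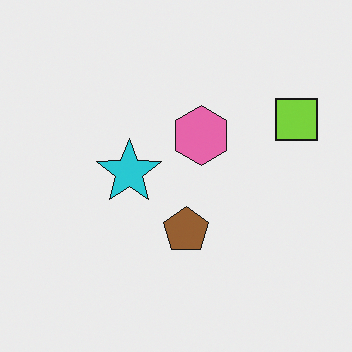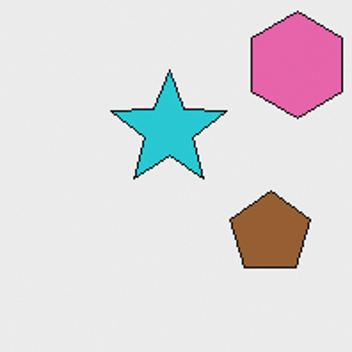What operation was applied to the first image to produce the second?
It was cropped to a noticeably smaller region and rescaled.

The visible shapes are larger and the field of view is narrower; shapes near the original edges may be partly or wholly outside the frame — a crop-and-rescale.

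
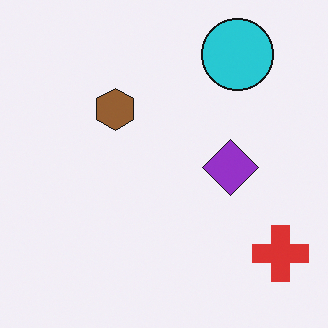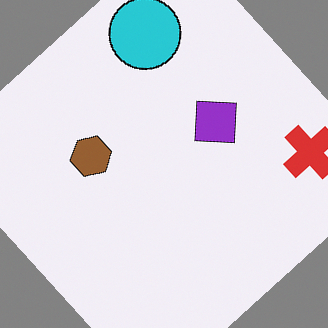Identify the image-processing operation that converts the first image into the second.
The image was rotated counter-clockwise by a large amount — several tens of degrees.

Every shape is tilted by the same angle and the image corners show triangular fill wedges — a whole-image rotation by a non-right angle.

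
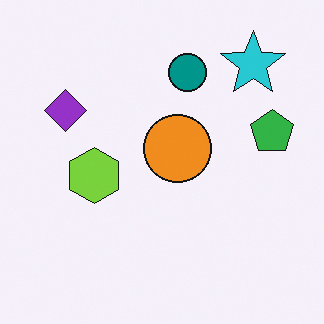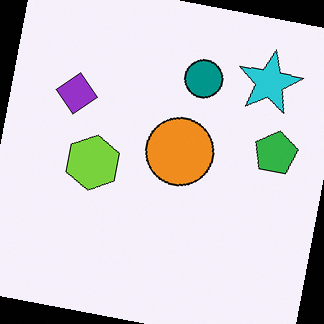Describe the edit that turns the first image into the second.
This is the original image rotated clockwise by a slight angle.

Every shape is tilted by the same angle and the image corners show triangular fill wedges — a whole-image rotation by a non-right angle.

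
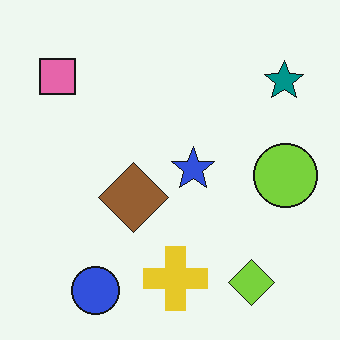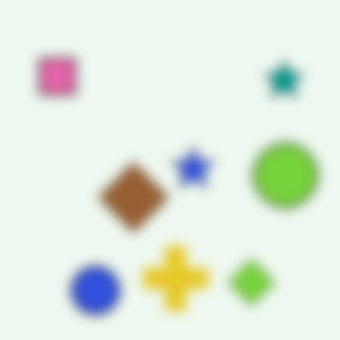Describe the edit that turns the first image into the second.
The transformation is: strongly gaussian-blurred.

Shape edges and outlines are uniformly softened across the whole image.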